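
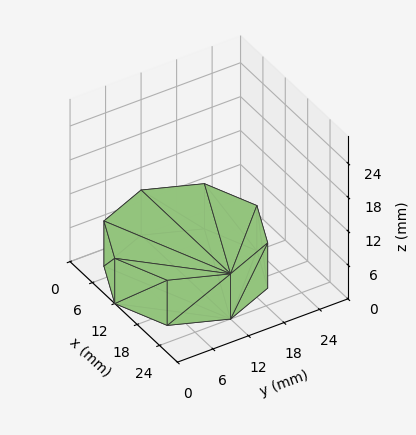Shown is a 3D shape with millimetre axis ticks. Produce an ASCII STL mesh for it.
Reading the render: the shape is a regular 8-sided prism (a cylinder approximated with 8 flat sides), circumscribed radius ≈ 12 mm, height ≈ 8 mm (dimensions read to the nearest mm from the axis ticks). For the STL, each face is triangulated and given an outward normal.

solid part
  facet normal 0.0000 0.0000 -1.0000
    outer loop
      vertex 12.000 24.000 0.000
      vertex 20.485 20.485 0.000
      vertex 24.000 12.000 0.000
    endloop
  endfacet
  facet normal 0.0000 0.0000 -1.0000
    outer loop
      vertex 3.515 20.485 0.000
      vertex 12.000 24.000 0.000
      vertex 24.000 12.000 0.000
    endloop
  endfacet
  facet normal 0.0000 0.0000 -1.0000
    outer loop
      vertex 0.000 12.000 0.000
      vertex 3.515 20.485 0.000
      vertex 24.000 12.000 0.000
    endloop
  endfacet
  facet normal 0.0000 0.0000 -1.0000
    outer loop
      vertex 3.515 3.515 0.000
      vertex 0.000 12.000 0.000
      vertex 24.000 12.000 0.000
    endloop
  endfacet
  facet normal 0.0000 0.0000 -1.0000
    outer loop
      vertex 12.000 0.000 0.000
      vertex 3.515 3.515 0.000
      vertex 24.000 12.000 0.000
    endloop
  endfacet
  facet normal 0.0000 0.0000 -1.0000
    outer loop
      vertex 20.485 3.515 0.000
      vertex 12.000 0.000 0.000
      vertex 24.000 12.000 0.000
    endloop
  endfacet
  facet normal 0.0000 0.0000 1.0000
    outer loop
      vertex 24.000 12.000 8.000
      vertex 20.485 20.485 8.000
      vertex 12.000 24.000 8.000
    endloop
  endfacet
  facet normal 0.0000 0.0000 1.0000
    outer loop
      vertex 24.000 12.000 8.000
      vertex 12.000 24.000 8.000
      vertex 3.515 20.485 8.000
    endloop
  endfacet
  facet normal 0.0000 0.0000 1.0000
    outer loop
      vertex 24.000 12.000 8.000
      vertex 3.515 20.485 8.000
      vertex 0.000 12.000 8.000
    endloop
  endfacet
  facet normal 0.0000 0.0000 1.0000
    outer loop
      vertex 24.000 12.000 8.000
      vertex 0.000 12.000 8.000
      vertex 3.515 3.515 8.000
    endloop
  endfacet
  facet normal 0.0000 0.0000 1.0000
    outer loop
      vertex 24.000 12.000 8.000
      vertex 3.515 3.515 8.000
      vertex 12.000 0.000 8.000
    endloop
  endfacet
  facet normal 0.0000 0.0000 1.0000
    outer loop
      vertex 24.000 12.000 8.000
      vertex 12.000 0.000 8.000
      vertex 20.485 3.515 8.000
    endloop
  endfacet
  facet normal 0.9239 0.3827 0.0000
    outer loop
      vertex 24.000 12.000 0.000
      vertex 20.485 20.485 0.000
      vertex 20.485 20.485 8.000
    endloop
  endfacet
  facet normal 0.9239 0.3827 0.0000
    outer loop
      vertex 24.000 12.000 0.000
      vertex 20.485 20.485 8.000
      vertex 24.000 12.000 8.000
    endloop
  endfacet
  facet normal 0.3827 0.9239 0.0000
    outer loop
      vertex 20.485 20.485 0.000
      vertex 12.000 24.000 0.000
      vertex 12.000 24.000 8.000
    endloop
  endfacet
  facet normal 0.3827 0.9239 0.0000
    outer loop
      vertex 20.485 20.485 0.000
      vertex 12.000 24.000 8.000
      vertex 20.485 20.485 8.000
    endloop
  endfacet
  facet normal -0.3827 0.9239 0.0000
    outer loop
      vertex 12.000 24.000 0.000
      vertex 3.515 20.485 0.000
      vertex 3.515 20.485 8.000
    endloop
  endfacet
  facet normal -0.3827 0.9239 0.0000
    outer loop
      vertex 12.000 24.000 0.000
      vertex 3.515 20.485 8.000
      vertex 12.000 24.000 8.000
    endloop
  endfacet
  facet normal -0.9239 0.3827 0.0000
    outer loop
      vertex 3.515 20.485 0.000
      vertex 0.000 12.000 0.000
      vertex 0.000 12.000 8.000
    endloop
  endfacet
  facet normal -0.9239 0.3827 0.0000
    outer loop
      vertex 3.515 20.485 0.000
      vertex 0.000 12.000 8.000
      vertex 3.515 20.485 8.000
    endloop
  endfacet
  facet normal -0.9239 -0.3827 0.0000
    outer loop
      vertex 0.000 12.000 0.000
      vertex 3.515 3.515 0.000
      vertex 3.515 3.515 8.000
    endloop
  endfacet
  facet normal -0.9239 -0.3827 0.0000
    outer loop
      vertex 0.000 12.000 0.000
      vertex 3.515 3.515 8.000
      vertex 0.000 12.000 8.000
    endloop
  endfacet
  facet normal -0.3827 -0.9239 0.0000
    outer loop
      vertex 3.515 3.515 0.000
      vertex 12.000 0.000 0.000
      vertex 12.000 0.000 8.000
    endloop
  endfacet
  facet normal -0.3827 -0.9239 0.0000
    outer loop
      vertex 3.515 3.515 0.000
      vertex 12.000 0.000 8.000
      vertex 3.515 3.515 8.000
    endloop
  endfacet
  facet normal 0.3827 -0.9239 0.0000
    outer loop
      vertex 12.000 0.000 0.000
      vertex 20.485 3.515 0.000
      vertex 20.485 3.515 8.000
    endloop
  endfacet
  facet normal 0.3827 -0.9239 0.0000
    outer loop
      vertex 12.000 0.000 0.000
      vertex 20.485 3.515 8.000
      vertex 12.000 0.000 8.000
    endloop
  endfacet
  facet normal 0.9239 -0.3827 0.0000
    outer loop
      vertex 20.485 3.515 0.000
      vertex 24.000 12.000 0.000
      vertex 24.000 12.000 8.000
    endloop
  endfacet
  facet normal 0.9239 -0.3827 0.0000
    outer loop
      vertex 20.485 3.515 0.000
      vertex 24.000 12.000 8.000
      vertex 20.485 3.515 8.000
    endloop
  endfacet
endsolid part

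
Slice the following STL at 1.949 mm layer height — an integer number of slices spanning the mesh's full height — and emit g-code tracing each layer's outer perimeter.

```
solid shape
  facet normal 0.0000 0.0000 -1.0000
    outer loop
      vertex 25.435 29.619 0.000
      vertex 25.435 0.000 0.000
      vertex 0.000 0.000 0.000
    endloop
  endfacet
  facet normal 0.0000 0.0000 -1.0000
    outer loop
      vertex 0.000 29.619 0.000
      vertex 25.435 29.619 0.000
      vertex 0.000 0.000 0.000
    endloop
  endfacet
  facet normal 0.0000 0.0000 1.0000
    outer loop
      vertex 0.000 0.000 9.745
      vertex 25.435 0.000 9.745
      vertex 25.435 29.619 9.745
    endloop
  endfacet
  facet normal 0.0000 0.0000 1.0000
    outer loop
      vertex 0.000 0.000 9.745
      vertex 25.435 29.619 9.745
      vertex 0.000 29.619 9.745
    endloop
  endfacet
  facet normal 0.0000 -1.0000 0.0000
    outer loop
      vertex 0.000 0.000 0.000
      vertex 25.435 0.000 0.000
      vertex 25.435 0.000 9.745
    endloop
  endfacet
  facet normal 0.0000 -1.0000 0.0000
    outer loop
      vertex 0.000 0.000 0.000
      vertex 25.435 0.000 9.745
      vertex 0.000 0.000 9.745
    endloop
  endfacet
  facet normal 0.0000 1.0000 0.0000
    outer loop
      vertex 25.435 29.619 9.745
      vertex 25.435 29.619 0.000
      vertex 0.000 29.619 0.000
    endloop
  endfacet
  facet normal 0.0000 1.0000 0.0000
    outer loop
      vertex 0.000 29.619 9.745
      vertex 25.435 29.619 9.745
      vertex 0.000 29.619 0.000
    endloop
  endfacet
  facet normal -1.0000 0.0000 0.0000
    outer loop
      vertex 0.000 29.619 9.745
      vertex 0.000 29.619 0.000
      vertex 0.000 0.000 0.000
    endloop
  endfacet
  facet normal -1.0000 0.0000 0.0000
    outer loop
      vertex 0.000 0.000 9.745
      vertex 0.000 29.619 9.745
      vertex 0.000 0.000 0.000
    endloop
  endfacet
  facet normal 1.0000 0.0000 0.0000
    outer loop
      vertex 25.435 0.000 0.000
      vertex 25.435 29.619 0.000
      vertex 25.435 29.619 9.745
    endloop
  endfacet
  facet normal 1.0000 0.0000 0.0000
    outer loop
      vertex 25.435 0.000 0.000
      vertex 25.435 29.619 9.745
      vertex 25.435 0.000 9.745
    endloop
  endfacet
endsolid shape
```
; perimeter-only toolpath
G21 ; units = mm
G90 ; absolute positioning
G28 ; home
; layer 1
G0 Z1.949
G0 X0.000 Y0.000
G1 X25.435 Y0.000
G1 X25.435 Y29.619
G1 X0.000 Y29.619
G1 X0.000 Y0.000
; layer 2
G0 Z3.898
G0 X0.000 Y0.000
G1 X25.435 Y0.000
G1 X25.435 Y29.619
G1 X0.000 Y29.619
G1 X0.000 Y0.000
; layer 3
G0 Z5.847
G0 X0.000 Y0.000
G1 X25.435 Y0.000
G1 X25.435 Y29.619
G1 X0.000 Y29.619
G1 X0.000 Y0.000
; layer 4
G0 Z7.796
G0 X0.000 Y0.000
G1 X25.435 Y0.000
G1 X25.435 Y29.619
G1 X0.000 Y29.619
G1 X0.000 Y0.000
; layer 5
G0 Z9.745
G0 X0.000 Y0.000
G1 X25.435 Y0.000
G1 X25.435 Y29.619
G1 X0.000 Y29.619
G1 X0.000 Y0.000
M2 ; end

The solid is a rectangular box, roughly 25.4 × 29.6 mm footprint and 9.74 mm tall. Slicing at Δz = 1.949 mm — 5 equal slices spanning the solid's height, so layer i sits at z = i·h/5 — gives 5 non-empty perimeters. Each is a 4-segment closed polygon; G0 lifts to the layer z and rapids to the start vertex, then G1 traces the edges.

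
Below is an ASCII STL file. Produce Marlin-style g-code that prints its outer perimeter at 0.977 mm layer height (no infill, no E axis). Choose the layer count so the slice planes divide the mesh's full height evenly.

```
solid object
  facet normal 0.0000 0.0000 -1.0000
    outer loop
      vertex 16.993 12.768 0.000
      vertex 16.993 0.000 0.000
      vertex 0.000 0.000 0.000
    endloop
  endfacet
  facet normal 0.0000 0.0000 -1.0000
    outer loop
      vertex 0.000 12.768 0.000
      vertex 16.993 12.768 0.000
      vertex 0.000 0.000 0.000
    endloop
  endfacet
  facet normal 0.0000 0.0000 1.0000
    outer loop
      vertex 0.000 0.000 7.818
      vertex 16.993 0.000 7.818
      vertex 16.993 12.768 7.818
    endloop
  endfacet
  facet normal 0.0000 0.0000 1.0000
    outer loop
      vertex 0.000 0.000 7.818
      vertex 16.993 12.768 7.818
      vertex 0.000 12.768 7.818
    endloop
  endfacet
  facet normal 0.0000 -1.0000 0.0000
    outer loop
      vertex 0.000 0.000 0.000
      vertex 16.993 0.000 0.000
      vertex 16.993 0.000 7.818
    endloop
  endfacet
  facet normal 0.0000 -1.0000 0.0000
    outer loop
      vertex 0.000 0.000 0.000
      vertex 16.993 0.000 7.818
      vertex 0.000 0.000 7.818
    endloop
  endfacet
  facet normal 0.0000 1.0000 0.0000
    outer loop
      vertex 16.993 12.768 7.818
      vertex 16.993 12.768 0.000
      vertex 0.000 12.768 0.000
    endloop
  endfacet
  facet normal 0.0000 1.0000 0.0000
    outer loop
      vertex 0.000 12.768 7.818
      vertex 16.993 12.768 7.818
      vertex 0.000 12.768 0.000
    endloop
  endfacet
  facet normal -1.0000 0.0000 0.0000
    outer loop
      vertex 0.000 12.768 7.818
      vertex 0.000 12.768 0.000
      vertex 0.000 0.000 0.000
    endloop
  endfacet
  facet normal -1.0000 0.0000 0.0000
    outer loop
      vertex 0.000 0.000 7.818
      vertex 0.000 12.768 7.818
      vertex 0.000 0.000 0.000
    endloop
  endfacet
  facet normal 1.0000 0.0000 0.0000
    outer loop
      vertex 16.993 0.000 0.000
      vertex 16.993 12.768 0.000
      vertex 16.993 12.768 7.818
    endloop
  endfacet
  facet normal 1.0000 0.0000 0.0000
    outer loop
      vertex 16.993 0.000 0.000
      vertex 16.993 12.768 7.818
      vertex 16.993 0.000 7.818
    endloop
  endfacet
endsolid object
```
; perimeter-only toolpath
G21 ; units = mm
G90 ; absolute positioning
G28 ; home
; layer 1
G0 Z0.977
G0 X0.000 Y0.000
G1 X16.993 Y0.000
G1 X16.993 Y12.768
G1 X0.000 Y12.768
G1 X0.000 Y0.000
; layer 2
G0 Z1.954
G0 X0.000 Y0.000
G1 X16.993 Y0.000
G1 X16.993 Y12.768
G1 X0.000 Y12.768
G1 X0.000 Y0.000
; layer 3
G0 Z2.932
G0 X0.000 Y0.000
G1 X16.993 Y0.000
G1 X16.993 Y12.768
G1 X0.000 Y12.768
G1 X0.000 Y0.000
; layer 4
G0 Z3.909
G0 X0.000 Y0.000
G1 X16.993 Y0.000
G1 X16.993 Y12.768
G1 X0.000 Y12.768
G1 X0.000 Y0.000
; layer 5
G0 Z4.886
G0 X0.000 Y0.000
G1 X16.993 Y0.000
G1 X16.993 Y12.768
G1 X0.000 Y12.768
G1 X0.000 Y0.000
; layer 6
G0 Z5.864
G0 X0.000 Y0.000
G1 X16.993 Y0.000
G1 X16.993 Y12.768
G1 X0.000 Y12.768
G1 X0.000 Y0.000
; layer 7
G0 Z6.841
G0 X0.000 Y0.000
G1 X16.993 Y0.000
G1 X16.993 Y12.768
G1 X0.000 Y12.768
G1 X0.000 Y0.000
; layer 8
G0 Z7.818
G0 X0.000 Y0.000
G1 X16.993 Y0.000
G1 X16.993 Y12.768
G1 X0.000 Y12.768
G1 X0.000 Y0.000
M2 ; end

The solid is a rectangular box, roughly 17 × 12.8 mm footprint and 7.82 mm tall. Slicing at Δz = 0.977 mm — 8 equal slices spanning the solid's height, so layer i sits at z = i·h/8 — gives 8 non-empty perimeters. Each is a 4-segment closed polygon; G0 lifts to the layer z and rapids to the start vertex, then G1 traces the edges.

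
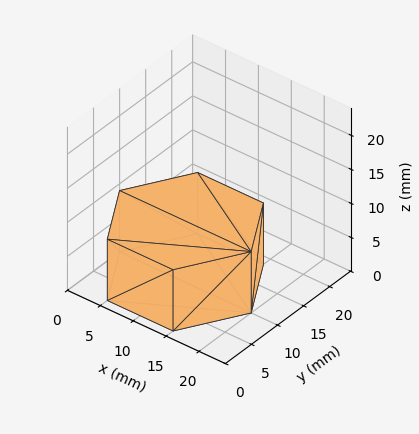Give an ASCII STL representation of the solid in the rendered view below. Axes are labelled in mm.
Reading the render: the shape is a regular 6-sided prism (a cylinder approximated with 6 flat sides), circumscribed radius ≈ 10 mm, height ≈ 9 mm (dimensions read to the nearest mm from the axis ticks). For the STL, each face is triangulated and given an outward normal.

solid part
  facet normal 0.0000 0.0000 -1.0000
    outer loop
      vertex 5.000 18.660 0.000
      vertex 15.000 18.660 0.000
      vertex 20.000 10.000 0.000
    endloop
  endfacet
  facet normal 0.0000 0.0000 -1.0000
    outer loop
      vertex 0.000 10.000 0.000
      vertex 5.000 18.660 0.000
      vertex 20.000 10.000 0.000
    endloop
  endfacet
  facet normal 0.0000 0.0000 -1.0000
    outer loop
      vertex 5.000 1.340 0.000
      vertex 0.000 10.000 0.000
      vertex 20.000 10.000 0.000
    endloop
  endfacet
  facet normal 0.0000 0.0000 -1.0000
    outer loop
      vertex 15.000 1.340 0.000
      vertex 5.000 1.340 0.000
      vertex 20.000 10.000 0.000
    endloop
  endfacet
  facet normal 0.0000 0.0000 1.0000
    outer loop
      vertex 20.000 10.000 9.000
      vertex 15.000 18.660 9.000
      vertex 5.000 18.660 9.000
    endloop
  endfacet
  facet normal 0.0000 0.0000 1.0000
    outer loop
      vertex 20.000 10.000 9.000
      vertex 5.000 18.660 9.000
      vertex 0.000 10.000 9.000
    endloop
  endfacet
  facet normal 0.0000 0.0000 1.0000
    outer loop
      vertex 20.000 10.000 9.000
      vertex 0.000 10.000 9.000
      vertex 5.000 1.340 9.000
    endloop
  endfacet
  facet normal 0.0000 0.0000 1.0000
    outer loop
      vertex 20.000 10.000 9.000
      vertex 5.000 1.340 9.000
      vertex 15.000 1.340 9.000
    endloop
  endfacet
  facet normal 0.8660 0.5000 0.0000
    outer loop
      vertex 20.000 10.000 0.000
      vertex 15.000 18.660 0.000
      vertex 15.000 18.660 9.000
    endloop
  endfacet
  facet normal 0.8660 0.5000 0.0000
    outer loop
      vertex 20.000 10.000 0.000
      vertex 15.000 18.660 9.000
      vertex 20.000 10.000 9.000
    endloop
  endfacet
  facet normal 0.0000 1.0000 0.0000
    outer loop
      vertex 15.000 18.660 0.000
      vertex 5.000 18.660 0.000
      vertex 5.000 18.660 9.000
    endloop
  endfacet
  facet normal 0.0000 1.0000 0.0000
    outer loop
      vertex 15.000 18.660 0.000
      vertex 5.000 18.660 9.000
      vertex 15.000 18.660 9.000
    endloop
  endfacet
  facet normal -0.8660 0.5000 0.0000
    outer loop
      vertex 5.000 18.660 0.000
      vertex 0.000 10.000 0.000
      vertex 0.000 10.000 9.000
    endloop
  endfacet
  facet normal -0.8660 0.5000 0.0000
    outer loop
      vertex 5.000 18.660 0.000
      vertex 0.000 10.000 9.000
      vertex 5.000 18.660 9.000
    endloop
  endfacet
  facet normal -0.8660 -0.5000 0.0000
    outer loop
      vertex 0.000 10.000 0.000
      vertex 5.000 1.340 0.000
      vertex 5.000 1.340 9.000
    endloop
  endfacet
  facet normal -0.8660 -0.5000 0.0000
    outer loop
      vertex 0.000 10.000 0.000
      vertex 5.000 1.340 9.000
      vertex 0.000 10.000 9.000
    endloop
  endfacet
  facet normal 0.0000 -1.0000 0.0000
    outer loop
      vertex 5.000 1.340 0.000
      vertex 15.000 1.340 0.000
      vertex 15.000 1.340 9.000
    endloop
  endfacet
  facet normal 0.0000 -1.0000 0.0000
    outer loop
      vertex 5.000 1.340 0.000
      vertex 15.000 1.340 9.000
      vertex 5.000 1.340 9.000
    endloop
  endfacet
  facet normal 0.8660 -0.5000 0.0000
    outer loop
      vertex 15.000 1.340 0.000
      vertex 20.000 10.000 0.000
      vertex 20.000 10.000 9.000
    endloop
  endfacet
  facet normal 0.8660 -0.5000 0.0000
    outer loop
      vertex 15.000 1.340 0.000
      vertex 20.000 10.000 9.000
      vertex 15.000 1.340 9.000
    endloop
  endfacet
endsolid part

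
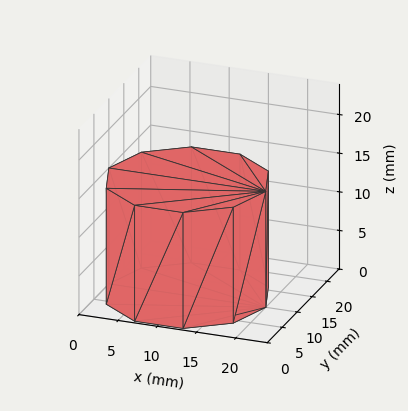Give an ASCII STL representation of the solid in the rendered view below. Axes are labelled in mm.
Reading the render: the shape is a regular 10-sided prism (a cylinder approximated with 10 flat sides), circumscribed radius ≈ 10 mm, height ≈ 15 mm (dimensions read to the nearest mm from the axis ticks). For the STL, each face is triangulated and given an outward normal.

solid part
  facet normal 0.0000 0.0000 -1.0000
    outer loop
      vertex 13.090 19.511 0.000
      vertex 18.090 15.878 0.000
      vertex 20.000 10.000 0.000
    endloop
  endfacet
  facet normal 0.0000 0.0000 -1.0000
    outer loop
      vertex 6.910 19.511 0.000
      vertex 13.090 19.511 0.000
      vertex 20.000 10.000 0.000
    endloop
  endfacet
  facet normal 0.0000 0.0000 -1.0000
    outer loop
      vertex 1.910 15.878 0.000
      vertex 6.910 19.511 0.000
      vertex 20.000 10.000 0.000
    endloop
  endfacet
  facet normal 0.0000 0.0000 -1.0000
    outer loop
      vertex 0.000 10.000 0.000
      vertex 1.910 15.878 0.000
      vertex 20.000 10.000 0.000
    endloop
  endfacet
  facet normal 0.0000 0.0000 -1.0000
    outer loop
      vertex 1.910 4.122 0.000
      vertex 0.000 10.000 0.000
      vertex 20.000 10.000 0.000
    endloop
  endfacet
  facet normal 0.0000 0.0000 -1.0000
    outer loop
      vertex 6.910 0.489 0.000
      vertex 1.910 4.122 0.000
      vertex 20.000 10.000 0.000
    endloop
  endfacet
  facet normal 0.0000 0.0000 -1.0000
    outer loop
      vertex 13.090 0.489 0.000
      vertex 6.910 0.489 0.000
      vertex 20.000 10.000 0.000
    endloop
  endfacet
  facet normal 0.0000 0.0000 -1.0000
    outer loop
      vertex 18.090 4.122 0.000
      vertex 13.090 0.489 0.000
      vertex 20.000 10.000 0.000
    endloop
  endfacet
  facet normal 0.0000 0.0000 1.0000
    outer loop
      vertex 20.000 10.000 15.000
      vertex 18.090 15.878 15.000
      vertex 13.090 19.511 15.000
    endloop
  endfacet
  facet normal 0.0000 0.0000 1.0000
    outer loop
      vertex 20.000 10.000 15.000
      vertex 13.090 19.511 15.000
      vertex 6.910 19.511 15.000
    endloop
  endfacet
  facet normal 0.0000 0.0000 1.0000
    outer loop
      vertex 20.000 10.000 15.000
      vertex 6.910 19.511 15.000
      vertex 1.910 15.878 15.000
    endloop
  endfacet
  facet normal 0.0000 0.0000 1.0000
    outer loop
      vertex 20.000 10.000 15.000
      vertex 1.910 15.878 15.000
      vertex 0.000 10.000 15.000
    endloop
  endfacet
  facet normal 0.0000 0.0000 1.0000
    outer loop
      vertex 20.000 10.000 15.000
      vertex 0.000 10.000 15.000
      vertex 1.910 4.122 15.000
    endloop
  endfacet
  facet normal 0.0000 0.0000 1.0000
    outer loop
      vertex 20.000 10.000 15.000
      vertex 1.910 4.122 15.000
      vertex 6.910 0.489 15.000
    endloop
  endfacet
  facet normal 0.0000 0.0000 1.0000
    outer loop
      vertex 20.000 10.000 15.000
      vertex 6.910 0.489 15.000
      vertex 13.090 0.489 15.000
    endloop
  endfacet
  facet normal 0.0000 0.0000 1.0000
    outer loop
      vertex 20.000 10.000 15.000
      vertex 13.090 0.489 15.000
      vertex 18.090 4.122 15.000
    endloop
  endfacet
  facet normal 0.9511 0.3090 0.0000
    outer loop
      vertex 20.000 10.000 0.000
      vertex 18.090 15.878 0.000
      vertex 18.090 15.878 15.000
    endloop
  endfacet
  facet normal 0.9511 0.3090 0.0000
    outer loop
      vertex 20.000 10.000 0.000
      vertex 18.090 15.878 15.000
      vertex 20.000 10.000 15.000
    endloop
  endfacet
  facet normal 0.5878 0.8090 0.0000
    outer loop
      vertex 18.090 15.878 0.000
      vertex 13.090 19.511 0.000
      vertex 13.090 19.511 15.000
    endloop
  endfacet
  facet normal 0.5878 0.8090 0.0000
    outer loop
      vertex 18.090 15.878 0.000
      vertex 13.090 19.511 15.000
      vertex 18.090 15.878 15.000
    endloop
  endfacet
  facet normal 0.0000 1.0000 0.0000
    outer loop
      vertex 13.090 19.511 0.000
      vertex 6.910 19.511 0.000
      vertex 6.910 19.511 15.000
    endloop
  endfacet
  facet normal 0.0000 1.0000 0.0000
    outer loop
      vertex 13.090 19.511 0.000
      vertex 6.910 19.511 15.000
      vertex 13.090 19.511 15.000
    endloop
  endfacet
  facet normal -0.5878 0.8090 0.0000
    outer loop
      vertex 6.910 19.511 0.000
      vertex 1.910 15.878 0.000
      vertex 1.910 15.878 15.000
    endloop
  endfacet
  facet normal -0.5878 0.8090 0.0000
    outer loop
      vertex 6.910 19.511 0.000
      vertex 1.910 15.878 15.000
      vertex 6.910 19.511 15.000
    endloop
  endfacet
  facet normal -0.9511 0.3090 0.0000
    outer loop
      vertex 1.910 15.878 0.000
      vertex 0.000 10.000 0.000
      vertex 0.000 10.000 15.000
    endloop
  endfacet
  facet normal -0.9511 0.3090 0.0000
    outer loop
      vertex 1.910 15.878 0.000
      vertex 0.000 10.000 15.000
      vertex 1.910 15.878 15.000
    endloop
  endfacet
  facet normal -0.9511 -0.3090 0.0000
    outer loop
      vertex 0.000 10.000 0.000
      vertex 1.910 4.122 0.000
      vertex 1.910 4.122 15.000
    endloop
  endfacet
  facet normal -0.9511 -0.3090 0.0000
    outer loop
      vertex 0.000 10.000 0.000
      vertex 1.910 4.122 15.000
      vertex 0.000 10.000 15.000
    endloop
  endfacet
  facet normal -0.5878 -0.8090 0.0000
    outer loop
      vertex 1.910 4.122 0.000
      vertex 6.910 0.489 0.000
      vertex 6.910 0.489 15.000
    endloop
  endfacet
  facet normal -0.5878 -0.8090 0.0000
    outer loop
      vertex 1.910 4.122 0.000
      vertex 6.910 0.489 15.000
      vertex 1.910 4.122 15.000
    endloop
  endfacet
  facet normal 0.0000 -1.0000 0.0000
    outer loop
      vertex 6.910 0.489 0.000
      vertex 13.090 0.489 0.000
      vertex 13.090 0.489 15.000
    endloop
  endfacet
  facet normal 0.0000 -1.0000 0.0000
    outer loop
      vertex 6.910 0.489 0.000
      vertex 13.090 0.489 15.000
      vertex 6.910 0.489 15.000
    endloop
  endfacet
  facet normal 0.5878 -0.8090 0.0000
    outer loop
      vertex 13.090 0.489 0.000
      vertex 18.090 4.122 0.000
      vertex 18.090 4.122 15.000
    endloop
  endfacet
  facet normal 0.5878 -0.8090 0.0000
    outer loop
      vertex 13.090 0.489 0.000
      vertex 18.090 4.122 15.000
      vertex 13.090 0.489 15.000
    endloop
  endfacet
  facet normal 0.9511 -0.3090 0.0000
    outer loop
      vertex 18.090 4.122 0.000
      vertex 20.000 10.000 0.000
      vertex 20.000 10.000 15.000
    endloop
  endfacet
  facet normal 0.9511 -0.3090 0.0000
    outer loop
      vertex 18.090 4.122 0.000
      vertex 20.000 10.000 15.000
      vertex 18.090 4.122 15.000
    endloop
  endfacet
endsolid part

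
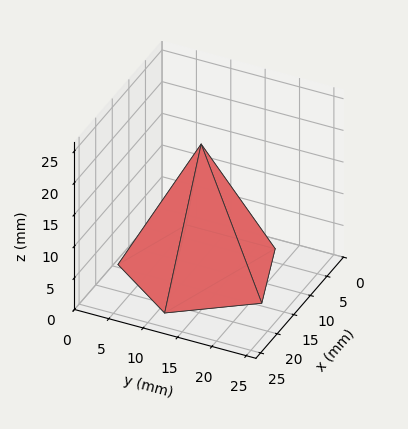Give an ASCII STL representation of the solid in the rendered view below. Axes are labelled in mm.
Reading the render: the shape is a regular 5-sided pyramid, base circumscribed radius ≈ 11 mm, apex at z ≈ 20 mm (dimensions read to the nearest mm from the axis ticks). For the STL, each face is triangulated and given an outward normal.

solid part
  facet normal 0.0000 0.0000 -1.0000
    outer loop
      vertex 2.10 17.47 0.00
      vertex 14.40 21.46 0.00
      vertex 22.00 11.00 0.00
    endloop
  endfacet
  facet normal 0.0000 0.0000 -1.0000
    outer loop
      vertex 2.10 4.53 0.00
      vertex 2.10 17.47 0.00
      vertex 22.00 11.00 0.00
    endloop
  endfacet
  facet normal 0.0000 0.0000 -1.0000
    outer loop
      vertex 14.40 0.54 0.00
      vertex 2.10 4.53 0.00
      vertex 22.00 11.00 0.00
    endloop
  endfacet
  facet normal 0.7391 0.5370 0.4065
    outer loop
      vertex 22.00 11.00 0.00
      vertex 14.40 21.46 0.00
      vertex 11.00 11.00 20.00
    endloop
  endfacet
  facet normal -0.2819 0.8690 0.4066
    outer loop
      vertex 14.40 21.46 0.00
      vertex 2.10 17.47 0.00
      vertex 11.00 11.00 20.00
    endloop
  endfacet
  facet normal -0.9136 0.0000 0.4066
    outer loop
      vertex 2.10 17.47 0.00
      vertex 2.10 4.53 0.00
      vertex 11.00 11.00 20.00
    endloop
  endfacet
  facet normal -0.2819 -0.8690 0.4066
    outer loop
      vertex 2.10 4.53 0.00
      vertex 14.40 0.54 0.00
      vertex 11.00 11.00 20.00
    endloop
  endfacet
  facet normal 0.7391 -0.5370 0.4065
    outer loop
      vertex 14.40 0.54 0.00
      vertex 22.00 11.00 0.00
      vertex 11.00 11.00 20.00
    endloop
  endfacet
endsolid part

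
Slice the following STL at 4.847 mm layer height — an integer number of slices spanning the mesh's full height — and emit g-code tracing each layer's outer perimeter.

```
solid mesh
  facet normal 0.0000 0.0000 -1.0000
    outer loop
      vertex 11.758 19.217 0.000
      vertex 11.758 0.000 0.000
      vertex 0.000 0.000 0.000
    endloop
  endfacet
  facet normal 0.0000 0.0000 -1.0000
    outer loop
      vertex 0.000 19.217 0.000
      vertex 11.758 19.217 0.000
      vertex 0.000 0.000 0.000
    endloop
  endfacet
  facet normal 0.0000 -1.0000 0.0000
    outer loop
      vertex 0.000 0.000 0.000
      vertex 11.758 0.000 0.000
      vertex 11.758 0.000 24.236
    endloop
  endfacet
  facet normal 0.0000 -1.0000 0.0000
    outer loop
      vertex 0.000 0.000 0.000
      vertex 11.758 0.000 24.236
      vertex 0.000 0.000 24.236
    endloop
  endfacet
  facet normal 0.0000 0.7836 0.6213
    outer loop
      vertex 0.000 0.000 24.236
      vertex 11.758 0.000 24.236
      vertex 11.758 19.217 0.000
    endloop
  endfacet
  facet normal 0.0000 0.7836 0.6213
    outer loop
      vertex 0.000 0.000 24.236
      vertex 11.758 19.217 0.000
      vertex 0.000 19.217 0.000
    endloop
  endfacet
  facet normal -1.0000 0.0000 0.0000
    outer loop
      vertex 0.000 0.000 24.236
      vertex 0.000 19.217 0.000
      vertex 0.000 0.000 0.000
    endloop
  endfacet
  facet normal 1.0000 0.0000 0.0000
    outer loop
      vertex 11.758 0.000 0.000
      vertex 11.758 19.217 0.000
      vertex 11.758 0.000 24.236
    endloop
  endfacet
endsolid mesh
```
; perimeter-only toolpath
G21 ; units = mm
G90 ; absolute positioning
G28 ; home
; layer 1
G0 Z4.847
G0 X0.000 Y0.000
G1 X11.758 Y0.000
G1 X11.758 Y15.374
G1 X0.000 Y15.374
G1 X0.000 Y0.000
; layer 2
G0 Z9.694
G0 X0.000 Y0.000
G1 X11.758 Y0.000
G1 X11.758 Y11.530
G1 X0.000 Y11.530
G1 X0.000 Y0.000
; layer 3
G0 Z14.542
G0 X0.000 Y0.000
G1 X11.758 Y0.000
G1 X11.758 Y7.687
G1 X0.000 Y7.687
G1 X0.000 Y0.000
; layer 4
G0 Z19.389
G0 X0.000 Y0.000
G1 X11.758 Y0.000
G1 X11.758 Y3.843
G1 X0.000 Y3.843
G1 X0.000 Y0.000
M2 ; end

The solid is a wedge (ramp): 11.8 × 19.2 mm base, rising to 24.2 mm along the y=0 edge and sloping linearly to z=0 at y=19.2. Slicing at Δz = 4.847 mm — 5 equal slices spanning the solid's height, so layer i sits at z = i·h/5 — gives 4 non-empty perimeters. Each is a 4-segment closed polygon; G0 lifts to the layer z and rapids to the start vertex, then G1 traces the edges. The cross-section shrinks linearly with z (the slice at the apex is degenerate and omitted).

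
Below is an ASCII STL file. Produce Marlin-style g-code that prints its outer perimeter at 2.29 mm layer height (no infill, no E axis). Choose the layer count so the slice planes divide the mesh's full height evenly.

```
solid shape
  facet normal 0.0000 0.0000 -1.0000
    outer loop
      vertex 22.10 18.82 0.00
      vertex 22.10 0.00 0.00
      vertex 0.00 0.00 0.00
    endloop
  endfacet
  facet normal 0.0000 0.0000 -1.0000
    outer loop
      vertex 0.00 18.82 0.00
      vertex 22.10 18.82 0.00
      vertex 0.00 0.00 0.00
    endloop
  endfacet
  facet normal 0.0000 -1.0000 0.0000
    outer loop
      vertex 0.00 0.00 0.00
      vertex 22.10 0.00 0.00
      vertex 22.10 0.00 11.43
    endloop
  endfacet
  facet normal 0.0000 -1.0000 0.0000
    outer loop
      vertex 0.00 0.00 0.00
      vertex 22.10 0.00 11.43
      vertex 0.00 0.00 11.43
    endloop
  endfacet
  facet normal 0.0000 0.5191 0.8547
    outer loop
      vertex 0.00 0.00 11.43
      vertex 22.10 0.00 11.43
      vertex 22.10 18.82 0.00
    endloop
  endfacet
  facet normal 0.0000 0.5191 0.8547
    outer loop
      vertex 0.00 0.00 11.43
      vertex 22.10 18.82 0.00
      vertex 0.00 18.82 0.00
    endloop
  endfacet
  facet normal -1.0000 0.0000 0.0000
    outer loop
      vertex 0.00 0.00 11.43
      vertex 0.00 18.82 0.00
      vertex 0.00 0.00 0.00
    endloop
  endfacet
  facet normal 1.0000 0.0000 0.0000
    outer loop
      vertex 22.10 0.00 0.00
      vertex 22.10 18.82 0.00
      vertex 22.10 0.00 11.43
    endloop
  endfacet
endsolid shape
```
; perimeter-only toolpath
G21 ; units = mm
G90 ; absolute positioning
G28 ; home
; layer 1
G0 Z2.29
G0 X0.00 Y0.00
G1 X22.10 Y0.00
G1 X22.10 Y15.06
G1 X0.00 Y15.06
G1 X0.00 Y0.00
; layer 2
G0 Z4.57
G0 X0.00 Y0.00
G1 X22.10 Y0.00
G1 X22.10 Y11.29
G1 X0.00 Y11.29
G1 X0.00 Y0.00
; layer 3
G0 Z6.86
G0 X0.00 Y0.00
G1 X22.10 Y0.00
G1 X22.10 Y7.53
G1 X0.00 Y7.53
G1 X0.00 Y0.00
; layer 4
G0 Z9.14
G0 X0.00 Y0.00
G1 X22.10 Y0.00
G1 X22.10 Y3.76
G1 X0.00 Y3.76
G1 X0.00 Y0.00
M2 ; end

The solid is a wedge (ramp): 22.1 × 18.8 mm base, rising to 11.4 mm along the y=0 edge and sloping linearly to z=0 at y=18.8. Slicing at Δz = 2.29 mm — 5 equal slices spanning the solid's height, so layer i sits at z = i·h/5 — gives 4 non-empty perimeters. Each is a 4-segment closed polygon; G0 lifts to the layer z and rapids to the start vertex, then G1 traces the edges. The cross-section shrinks linearly with z (the slice at the apex is degenerate and omitted).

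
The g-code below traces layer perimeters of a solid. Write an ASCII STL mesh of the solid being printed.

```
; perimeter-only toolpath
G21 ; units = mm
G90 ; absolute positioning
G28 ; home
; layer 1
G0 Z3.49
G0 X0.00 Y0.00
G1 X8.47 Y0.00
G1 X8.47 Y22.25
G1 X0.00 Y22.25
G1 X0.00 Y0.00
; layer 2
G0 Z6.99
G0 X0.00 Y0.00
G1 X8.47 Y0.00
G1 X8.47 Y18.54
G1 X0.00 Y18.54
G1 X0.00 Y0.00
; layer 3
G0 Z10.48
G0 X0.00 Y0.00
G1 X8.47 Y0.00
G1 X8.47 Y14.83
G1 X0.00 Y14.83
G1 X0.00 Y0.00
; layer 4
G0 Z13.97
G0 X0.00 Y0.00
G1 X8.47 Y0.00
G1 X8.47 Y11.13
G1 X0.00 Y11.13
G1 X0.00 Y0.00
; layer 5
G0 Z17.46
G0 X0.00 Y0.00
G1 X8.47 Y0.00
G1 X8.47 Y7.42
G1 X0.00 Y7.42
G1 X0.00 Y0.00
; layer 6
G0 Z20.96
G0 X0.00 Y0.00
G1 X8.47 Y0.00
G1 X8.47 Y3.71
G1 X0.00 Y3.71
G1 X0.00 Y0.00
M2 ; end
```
solid part
  facet normal 0.0000 0.0000 -1.0000
    outer loop
      vertex 8.47 25.96 0.00
      vertex 8.47 0.00 0.00
      vertex 0.00 0.00 0.00
    endloop
  endfacet
  facet normal 0.0000 0.0000 -1.0000
    outer loop
      vertex 0.00 25.96 0.00
      vertex 8.47 25.96 0.00
      vertex 0.00 0.00 0.00
    endloop
  endfacet
  facet normal 0.0000 -1.0000 0.0000
    outer loop
      vertex 0.00 0.00 0.00
      vertex 8.47 0.00 0.00
      vertex 8.47 0.00 24.45
    endloop
  endfacet
  facet normal 0.0000 -1.0000 0.0000
    outer loop
      vertex 0.00 0.00 0.00
      vertex 8.47 0.00 24.45
      vertex 0.00 0.00 24.45
    endloop
  endfacet
  facet normal 0.0000 0.6856 0.7280
    outer loop
      vertex 0.00 0.00 24.45
      vertex 8.47 0.00 24.45
      vertex 8.47 25.96 0.00
    endloop
  endfacet
  facet normal 0.0000 0.6856 0.7280
    outer loop
      vertex 0.00 0.00 24.45
      vertex 8.47 25.96 0.00
      vertex 0.00 25.96 0.00
    endloop
  endfacet
  facet normal -1.0000 0.0000 0.0000
    outer loop
      vertex 0.00 0.00 24.45
      vertex 0.00 25.96 0.00
      vertex 0.00 0.00 0.00
    endloop
  endfacet
  facet normal 1.0000 0.0000 0.0000
    outer loop
      vertex 8.47 0.00 0.00
      vertex 8.47 25.96 0.00
      vertex 8.47 0.00 24.45
    endloop
  endfacet
endsolid part

The G0 Z moves step by Δz≈3.49 mm. The G1 loops shrink linearly with z, so the solid tapers from its base footprint up to z≈24.4. Closing with a flat bottom cap and the tapered top and triangulating gives 8 facets — a wedge (ramp): 8.47 × 26 mm base, rising to 24.4 mm along the y=0 edge and sloping linearly to z=0 at y=26.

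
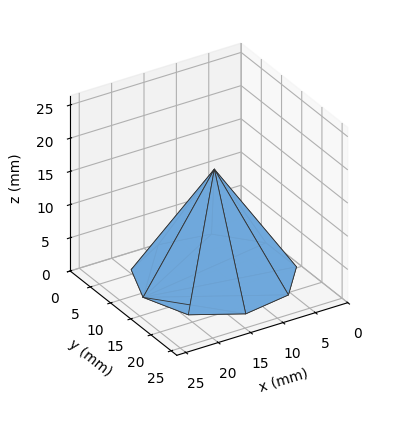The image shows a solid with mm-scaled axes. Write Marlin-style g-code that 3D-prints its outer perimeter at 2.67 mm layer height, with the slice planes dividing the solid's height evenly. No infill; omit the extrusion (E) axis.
Reading the render: the shape is a regular 9-sided pyramid, base circumscribed radius ≈ 11 mm, apex at z ≈ 16 mm (dimensions read to the nearest mm from the axis ticks). For the g-code, the solid's height is divided into equal slices at the stated Δz and each level perimeter traced with G1 moves after a G0 lift.

; perimeter-only toolpath
G21 ; units = mm
G90 ; absolute positioning
G28 ; home
; layer 1
G0 Z2.67
G0 X20.17 Y11.00
G1 X18.02 Y16.89
G1 X12.59 Y20.02
G1 X6.42 Y18.94
G1 X2.38 Y14.13
G1 X2.38 Y7.87
G1 X6.42 Y3.06
G1 X12.59 Y1.97
G1 X18.02 Y5.11
G1 X20.17 Y11.00
; layer 2
G0 Z5.33
G0 X18.33 Y11.00
G1 X16.62 Y15.71
G1 X12.27 Y18.22
G1 X7.33 Y17.35
G1 X4.11 Y13.51
G1 X4.11 Y8.49
G1 X7.33 Y4.65
G1 X12.27 Y3.78
G1 X16.62 Y6.29
G1 X18.33 Y11.00
; layer 3
G0 Z8.00
G0 X16.50 Y11.00
G1 X15.21 Y14.54
G1 X11.96 Y16.41
G1 X8.25 Y15.77
G1 X5.83 Y12.88
G1 X5.83 Y9.12
G1 X8.25 Y6.24
G1 X11.96 Y5.58
G1 X15.21 Y7.46
G1 X16.50 Y11.00
; layer 4
G0 Z10.67
G0 X14.67 Y11.00
G1 X13.81 Y13.36
G1 X11.64 Y14.61
G1 X9.17 Y14.18
G1 X7.55 Y12.25
G1 X7.55 Y9.75
G1 X9.17 Y7.82
G1 X11.64 Y7.39
G1 X13.81 Y8.64
G1 X14.67 Y11.00
; layer 5
G0 Z13.33
G0 X12.83 Y11.00
G1 X12.41 Y12.18
G1 X11.32 Y12.80
G1 X10.08 Y12.59
G1 X9.28 Y11.63
G1 X9.28 Y10.37
G1 X10.08 Y9.41
G1 X11.32 Y9.20
G1 X12.41 Y9.82
G1 X12.83 Y11.00
M2 ; end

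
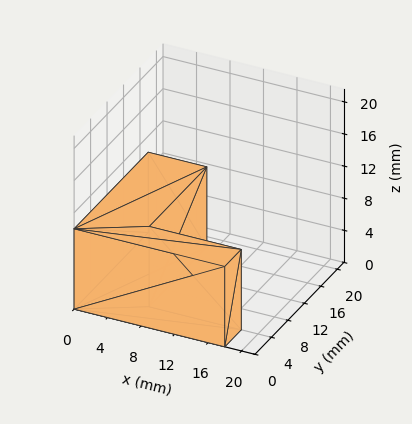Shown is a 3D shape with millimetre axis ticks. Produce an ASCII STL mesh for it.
Reading the render: the shape is an L-shaped prism: outer 18 × 18 mm, arm thicknesses ≈ 4 mm (horizontal) and 7 mm (vertical), extruded 10 mm in z (dimensions read to the nearest mm from the axis ticks). For the STL, each face is triangulated and given an outward normal.

solid part
  facet normal 0.0000 0.0000 -1.0000
    outer loop
      vertex 18.00 4.00 0.00
      vertex 18.00 0.00 0.00
      vertex 0.00 0.00 0.00
    endloop
  endfacet
  facet normal 0.0000 0.0000 -1.0000
    outer loop
      vertex 7.00 4.00 0.00
      vertex 18.00 4.00 0.00
      vertex 0.00 0.00 0.00
    endloop
  endfacet
  facet normal 0.0000 0.0000 -1.0000
    outer loop
      vertex 7.00 18.00 0.00
      vertex 7.00 4.00 0.00
      vertex 0.00 0.00 0.00
    endloop
  endfacet
  facet normal 0.0000 0.0000 -1.0000
    outer loop
      vertex 0.00 18.00 0.00
      vertex 7.00 18.00 0.00
      vertex 0.00 0.00 0.00
    endloop
  endfacet
  facet normal 0.0000 0.0000 1.0000
    outer loop
      vertex 0.00 0.00 10.00
      vertex 18.00 0.00 10.00
      vertex 18.00 4.00 10.00
    endloop
  endfacet
  facet normal 0.0000 0.0000 1.0000
    outer loop
      vertex 0.00 0.00 10.00
      vertex 18.00 4.00 10.00
      vertex 7.00 4.00 10.00
    endloop
  endfacet
  facet normal 0.0000 0.0000 1.0000
    outer loop
      vertex 0.00 0.00 10.00
      vertex 7.00 4.00 10.00
      vertex 7.00 18.00 10.00
    endloop
  endfacet
  facet normal 0.0000 0.0000 1.0000
    outer loop
      vertex 0.00 0.00 10.00
      vertex 7.00 18.00 10.00
      vertex 0.00 18.00 10.00
    endloop
  endfacet
  facet normal 0.0000 -1.0000 0.0000
    outer loop
      vertex 0.00 0.00 0.00
      vertex 18.00 0.00 0.00
      vertex 18.00 0.00 10.00
    endloop
  endfacet
  facet normal 0.0000 -1.0000 0.0000
    outer loop
      vertex 0.00 0.00 0.00
      vertex 18.00 0.00 10.00
      vertex 0.00 0.00 10.00
    endloop
  endfacet
  facet normal 1.0000 0.0000 0.0000
    outer loop
      vertex 18.00 0.00 0.00
      vertex 18.00 4.00 0.00
      vertex 18.00 4.00 10.00
    endloop
  endfacet
  facet normal 1.0000 0.0000 0.0000
    outer loop
      vertex 18.00 0.00 0.00
      vertex 18.00 4.00 10.00
      vertex 18.00 0.00 10.00
    endloop
  endfacet
  facet normal 0.0000 1.0000 0.0000
    outer loop
      vertex 18.00 4.00 0.00
      vertex 7.00 4.00 0.00
      vertex 7.00 4.00 10.00
    endloop
  endfacet
  facet normal 0.0000 1.0000 0.0000
    outer loop
      vertex 18.00 4.00 0.00
      vertex 7.00 4.00 10.00
      vertex 18.00 4.00 10.00
    endloop
  endfacet
  facet normal 1.0000 0.0000 0.0000
    outer loop
      vertex 7.00 4.00 0.00
      vertex 7.00 18.00 0.00
      vertex 7.00 18.00 10.00
    endloop
  endfacet
  facet normal 1.0000 0.0000 0.0000
    outer loop
      vertex 7.00 4.00 0.00
      vertex 7.00 18.00 10.00
      vertex 7.00 4.00 10.00
    endloop
  endfacet
  facet normal 0.0000 1.0000 0.0000
    outer loop
      vertex 7.00 18.00 0.00
      vertex 0.00 18.00 0.00
      vertex 0.00 18.00 10.00
    endloop
  endfacet
  facet normal 0.0000 1.0000 0.0000
    outer loop
      vertex 7.00 18.00 0.00
      vertex 0.00 18.00 10.00
      vertex 7.00 18.00 10.00
    endloop
  endfacet
  facet normal -1.0000 0.0000 0.0000
    outer loop
      vertex 0.00 18.00 0.00
      vertex 0.00 0.00 0.00
      vertex 0.00 0.00 10.00
    endloop
  endfacet
  facet normal -1.0000 0.0000 0.0000
    outer loop
      vertex 0.00 18.00 0.00
      vertex 0.00 0.00 10.00
      vertex 0.00 18.00 10.00
    endloop
  endfacet
endsolid part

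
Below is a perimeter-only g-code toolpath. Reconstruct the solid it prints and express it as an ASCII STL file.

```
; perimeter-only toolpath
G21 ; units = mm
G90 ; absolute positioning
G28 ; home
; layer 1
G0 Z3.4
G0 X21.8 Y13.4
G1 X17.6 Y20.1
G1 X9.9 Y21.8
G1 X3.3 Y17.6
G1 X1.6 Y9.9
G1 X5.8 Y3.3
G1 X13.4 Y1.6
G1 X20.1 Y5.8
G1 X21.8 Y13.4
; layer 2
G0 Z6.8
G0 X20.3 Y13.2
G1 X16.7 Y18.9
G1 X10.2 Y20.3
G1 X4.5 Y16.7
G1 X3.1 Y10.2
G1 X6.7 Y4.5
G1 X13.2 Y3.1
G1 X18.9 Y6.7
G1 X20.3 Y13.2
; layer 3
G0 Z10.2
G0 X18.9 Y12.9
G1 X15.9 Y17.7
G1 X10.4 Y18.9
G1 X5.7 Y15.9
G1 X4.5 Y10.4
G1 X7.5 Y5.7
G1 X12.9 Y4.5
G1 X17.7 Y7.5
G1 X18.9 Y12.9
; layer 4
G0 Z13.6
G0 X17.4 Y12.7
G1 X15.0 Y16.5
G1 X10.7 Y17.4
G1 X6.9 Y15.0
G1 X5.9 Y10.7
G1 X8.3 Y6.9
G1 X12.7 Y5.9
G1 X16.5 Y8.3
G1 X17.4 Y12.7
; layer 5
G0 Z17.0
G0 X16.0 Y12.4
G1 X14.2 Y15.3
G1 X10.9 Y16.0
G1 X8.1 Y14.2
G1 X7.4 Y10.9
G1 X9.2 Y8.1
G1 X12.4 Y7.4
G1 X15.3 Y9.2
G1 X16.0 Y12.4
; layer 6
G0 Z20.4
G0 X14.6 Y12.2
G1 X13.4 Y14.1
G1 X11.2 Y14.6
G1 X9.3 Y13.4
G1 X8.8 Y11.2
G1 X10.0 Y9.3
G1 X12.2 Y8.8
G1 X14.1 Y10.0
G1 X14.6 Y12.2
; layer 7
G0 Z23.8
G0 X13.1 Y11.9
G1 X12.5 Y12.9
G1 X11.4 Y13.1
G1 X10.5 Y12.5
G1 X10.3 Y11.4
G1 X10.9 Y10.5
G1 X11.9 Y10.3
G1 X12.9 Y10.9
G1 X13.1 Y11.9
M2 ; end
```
solid part
  facet normal 0.0000 0.0000 -1.0000
    outer loop
      vertex 9.7 23.2 0.0
      vertex 18.4 21.3 0.0
      vertex 23.2 13.7 0.0
    endloop
  endfacet
  facet normal 0.0000 0.0000 -1.0000
    outer loop
      vertex 2.1 18.4 0.0
      vertex 9.7 23.2 0.0
      vertex 23.2 13.7 0.0
    endloop
  endfacet
  facet normal 0.0000 0.0000 -1.0000
    outer loop
      vertex 0.2 9.7 0.0
      vertex 2.1 18.4 0.0
      vertex 23.2 13.7 0.0
    endloop
  endfacet
  facet normal 0.0000 0.0000 -1.0000
    outer loop
      vertex 5.0 2.1 0.0
      vertex 0.2 9.7 0.0
      vertex 23.2 13.7 0.0
    endloop
  endfacet
  facet normal 0.0000 0.0000 -1.0000
    outer loop
      vertex 13.7 0.2 0.0
      vertex 5.0 2.1 0.0
      vertex 23.2 13.7 0.0
    endloop
  endfacet
  facet normal 0.0000 0.0000 -1.0000
    outer loop
      vertex 21.3 5.0 0.0
      vertex 13.7 0.2 0.0
      vertex 23.2 13.7 0.0
    endloop
  endfacet
  facet normal 0.7859 0.4964 0.3688
    outer loop
      vertex 23.2 13.7 0.0
      vertex 18.4 21.3 0.0
      vertex 11.7 11.7 27.2
    endloop
  endfacet
  facet normal 0.1983 0.9079 0.3693
    outer loop
      vertex 18.4 21.3 0.0
      vertex 9.7 23.2 0.0
      vertex 11.7 11.7 27.2
    endloop
  endfacet
  facet normal -0.4964 0.7859 0.3688
    outer loop
      vertex 9.7 23.2 0.0
      vertex 2.1 18.4 0.0
      vertex 11.7 11.7 27.2
    endloop
  endfacet
  facet normal -0.9079 0.1983 0.3693
    outer loop
      vertex 2.1 18.4 0.0
      vertex 0.2 9.7 0.0
      vertex 11.7 11.7 27.2
    endloop
  endfacet
  facet normal -0.7859 -0.4964 0.3688
    outer loop
      vertex 0.2 9.7 0.0
      vertex 5.0 2.1 0.0
      vertex 11.7 11.7 27.2
    endloop
  endfacet
  facet normal -0.1983 -0.9079 0.3693
    outer loop
      vertex 5.0 2.1 0.0
      vertex 13.7 0.2 0.0
      vertex 11.7 11.7 27.2
    endloop
  endfacet
  facet normal 0.4964 -0.7859 0.3688
    outer loop
      vertex 13.7 0.2 0.0
      vertex 21.3 5.0 0.0
      vertex 11.7 11.7 27.2
    endloop
  endfacet
  facet normal 0.9079 -0.1983 0.3693
    outer loop
      vertex 21.3 5.0 0.0
      vertex 23.2 13.7 0.0
      vertex 11.7 11.7 27.2
    endloop
  endfacet
endsolid part

The G0 Z moves step by Δz≈3.4 mm. The G1 loops shrink linearly with z, so the solid tapers from its base footprint up to z≈27.2. Closing with a flat bottom cap and the tapered top and triangulating gives 14 facets — a regular 8-sided pyramid, base circumscribed radius ≈ 11.7 mm, apex at z ≈ 27.2 mm.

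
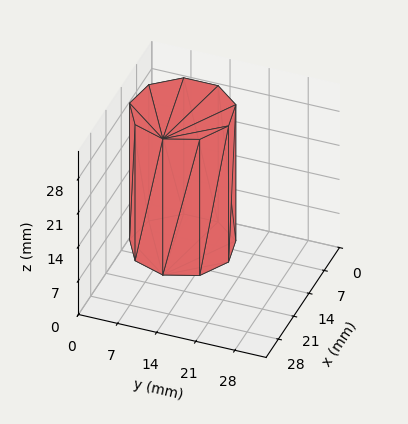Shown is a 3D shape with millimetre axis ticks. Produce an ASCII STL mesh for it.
Reading the render: the shape is a regular 9-sided prism (a cylinder approximated with 9 flat sides), circumscribed radius ≈ 9 mm, height ≈ 28 mm (dimensions read to the nearest mm from the axis ticks). For the STL, each face is triangulated and given an outward normal.

solid part
  facet normal 0.0000 0.0000 -1.0000
    outer loop
      vertex 10.563 17.863 0.000
      vertex 15.894 14.785 0.000
      vertex 18.000 9.000 0.000
    endloop
  endfacet
  facet normal 0.0000 0.0000 -1.0000
    outer loop
      vertex 4.500 16.794 0.000
      vertex 10.563 17.863 0.000
      vertex 18.000 9.000 0.000
    endloop
  endfacet
  facet normal 0.0000 0.0000 -1.0000
    outer loop
      vertex 0.543 12.078 0.000
      vertex 4.500 16.794 0.000
      vertex 18.000 9.000 0.000
    endloop
  endfacet
  facet normal 0.0000 0.0000 -1.0000
    outer loop
      vertex 0.543 5.922 0.000
      vertex 0.543 12.078 0.000
      vertex 18.000 9.000 0.000
    endloop
  endfacet
  facet normal 0.0000 0.0000 -1.0000
    outer loop
      vertex 4.500 1.206 0.000
      vertex 0.543 5.922 0.000
      vertex 18.000 9.000 0.000
    endloop
  endfacet
  facet normal 0.0000 0.0000 -1.0000
    outer loop
      vertex 10.563 0.137 0.000
      vertex 4.500 1.206 0.000
      vertex 18.000 9.000 0.000
    endloop
  endfacet
  facet normal 0.0000 0.0000 -1.0000
    outer loop
      vertex 15.894 3.215 0.000
      vertex 10.563 0.137 0.000
      vertex 18.000 9.000 0.000
    endloop
  endfacet
  facet normal 0.0000 0.0000 1.0000
    outer loop
      vertex 18.000 9.000 28.000
      vertex 15.894 14.785 28.000
      vertex 10.563 17.863 28.000
    endloop
  endfacet
  facet normal 0.0000 0.0000 1.0000
    outer loop
      vertex 18.000 9.000 28.000
      vertex 10.563 17.863 28.000
      vertex 4.500 16.794 28.000
    endloop
  endfacet
  facet normal 0.0000 0.0000 1.0000
    outer loop
      vertex 18.000 9.000 28.000
      vertex 4.500 16.794 28.000
      vertex 0.543 12.078 28.000
    endloop
  endfacet
  facet normal 0.0000 0.0000 1.0000
    outer loop
      vertex 18.000 9.000 28.000
      vertex 0.543 12.078 28.000
      vertex 0.543 5.922 28.000
    endloop
  endfacet
  facet normal 0.0000 0.0000 1.0000
    outer loop
      vertex 18.000 9.000 28.000
      vertex 0.543 5.922 28.000
      vertex 4.500 1.206 28.000
    endloop
  endfacet
  facet normal 0.0000 0.0000 1.0000
    outer loop
      vertex 18.000 9.000 28.000
      vertex 4.500 1.206 28.000
      vertex 10.563 0.137 28.000
    endloop
  endfacet
  facet normal 0.0000 0.0000 1.0000
    outer loop
      vertex 18.000 9.000 28.000
      vertex 10.563 0.137 28.000
      vertex 15.894 3.215 28.000
    endloop
  endfacet
  facet normal 0.9397 0.3421 0.0000
    outer loop
      vertex 18.000 9.000 0.000
      vertex 15.894 14.785 0.000
      vertex 15.894 14.785 28.000
    endloop
  endfacet
  facet normal 0.9397 0.3421 0.0000
    outer loop
      vertex 18.000 9.000 0.000
      vertex 15.894 14.785 28.000
      vertex 18.000 9.000 28.000
    endloop
  endfacet
  facet normal 0.5000 0.8660 0.0000
    outer loop
      vertex 15.894 14.785 0.000
      vertex 10.563 17.863 0.000
      vertex 10.563 17.863 28.000
    endloop
  endfacet
  facet normal 0.5000 0.8660 0.0000
    outer loop
      vertex 15.894 14.785 0.000
      vertex 10.563 17.863 28.000
      vertex 15.894 14.785 28.000
    endloop
  endfacet
  facet normal -0.1736 0.9848 0.0000
    outer loop
      vertex 10.563 17.863 0.000
      vertex 4.500 16.794 0.000
      vertex 4.500 16.794 28.000
    endloop
  endfacet
  facet normal -0.1736 0.9848 0.0000
    outer loop
      vertex 10.563 17.863 0.000
      vertex 4.500 16.794 28.000
      vertex 10.563 17.863 28.000
    endloop
  endfacet
  facet normal -0.7661 0.6428 0.0000
    outer loop
      vertex 4.500 16.794 0.000
      vertex 0.543 12.078 0.000
      vertex 0.543 12.078 28.000
    endloop
  endfacet
  facet normal -0.7661 0.6428 0.0000
    outer loop
      vertex 4.500 16.794 0.000
      vertex 0.543 12.078 28.000
      vertex 4.500 16.794 28.000
    endloop
  endfacet
  facet normal -1.0000 0.0000 0.0000
    outer loop
      vertex 0.543 12.078 0.000
      vertex 0.543 5.922 0.000
      vertex 0.543 5.922 28.000
    endloop
  endfacet
  facet normal -1.0000 0.0000 0.0000
    outer loop
      vertex 0.543 12.078 0.000
      vertex 0.543 5.922 28.000
      vertex 0.543 12.078 28.000
    endloop
  endfacet
  facet normal -0.7661 -0.6428 0.0000
    outer loop
      vertex 0.543 5.922 0.000
      vertex 4.500 1.206 0.000
      vertex 4.500 1.206 28.000
    endloop
  endfacet
  facet normal -0.7661 -0.6428 0.0000
    outer loop
      vertex 0.543 5.922 0.000
      vertex 4.500 1.206 28.000
      vertex 0.543 5.922 28.000
    endloop
  endfacet
  facet normal -0.1736 -0.9848 0.0000
    outer loop
      vertex 4.500 1.206 0.000
      vertex 10.563 0.137 0.000
      vertex 10.563 0.137 28.000
    endloop
  endfacet
  facet normal -0.1736 -0.9848 0.0000
    outer loop
      vertex 4.500 1.206 0.000
      vertex 10.563 0.137 28.000
      vertex 4.500 1.206 28.000
    endloop
  endfacet
  facet normal 0.5000 -0.8660 0.0000
    outer loop
      vertex 10.563 0.137 0.000
      vertex 15.894 3.215 0.000
      vertex 15.894 3.215 28.000
    endloop
  endfacet
  facet normal 0.5000 -0.8660 0.0000
    outer loop
      vertex 10.563 0.137 0.000
      vertex 15.894 3.215 28.000
      vertex 10.563 0.137 28.000
    endloop
  endfacet
  facet normal 0.9397 -0.3421 0.0000
    outer loop
      vertex 15.894 3.215 0.000
      vertex 18.000 9.000 0.000
      vertex 18.000 9.000 28.000
    endloop
  endfacet
  facet normal 0.9397 -0.3421 0.0000
    outer loop
      vertex 15.894 3.215 0.000
      vertex 18.000 9.000 28.000
      vertex 15.894 3.215 28.000
    endloop
  endfacet
endsolid part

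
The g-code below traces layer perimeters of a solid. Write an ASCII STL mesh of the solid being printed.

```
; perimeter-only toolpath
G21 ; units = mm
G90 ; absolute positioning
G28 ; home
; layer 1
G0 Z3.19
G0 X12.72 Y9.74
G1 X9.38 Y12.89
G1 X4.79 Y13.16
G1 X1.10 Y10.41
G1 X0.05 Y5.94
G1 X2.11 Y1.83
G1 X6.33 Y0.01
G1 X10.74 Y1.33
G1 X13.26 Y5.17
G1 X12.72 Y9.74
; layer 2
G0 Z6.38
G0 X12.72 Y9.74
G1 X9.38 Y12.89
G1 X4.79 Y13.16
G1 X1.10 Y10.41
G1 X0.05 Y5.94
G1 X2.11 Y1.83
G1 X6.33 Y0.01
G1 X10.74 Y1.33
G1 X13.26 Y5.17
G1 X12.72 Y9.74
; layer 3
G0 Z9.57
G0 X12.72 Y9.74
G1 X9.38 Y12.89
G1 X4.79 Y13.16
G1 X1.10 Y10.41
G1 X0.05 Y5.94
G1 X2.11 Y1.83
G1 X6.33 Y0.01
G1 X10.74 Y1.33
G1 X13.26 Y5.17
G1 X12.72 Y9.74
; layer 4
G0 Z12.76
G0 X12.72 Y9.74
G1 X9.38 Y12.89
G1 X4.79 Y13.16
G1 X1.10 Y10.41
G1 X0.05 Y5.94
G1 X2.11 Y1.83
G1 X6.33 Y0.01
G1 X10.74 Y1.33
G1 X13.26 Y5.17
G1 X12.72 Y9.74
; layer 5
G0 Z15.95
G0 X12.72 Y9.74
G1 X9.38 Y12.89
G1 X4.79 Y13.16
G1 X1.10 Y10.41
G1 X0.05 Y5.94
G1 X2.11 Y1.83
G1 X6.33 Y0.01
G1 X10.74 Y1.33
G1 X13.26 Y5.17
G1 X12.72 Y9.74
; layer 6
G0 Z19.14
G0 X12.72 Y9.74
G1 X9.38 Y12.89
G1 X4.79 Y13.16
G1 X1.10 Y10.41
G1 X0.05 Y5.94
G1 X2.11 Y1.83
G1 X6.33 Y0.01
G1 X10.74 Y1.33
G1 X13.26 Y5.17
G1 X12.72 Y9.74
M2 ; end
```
solid part
  facet normal 0.0000 0.0000 -1.0000
    outer loop
      vertex 4.79 13.16 0.00
      vertex 9.38 12.89 0.00
      vertex 12.72 9.74 0.00
    endloop
  endfacet
  facet normal 0.0000 0.0000 -1.0000
    outer loop
      vertex 1.10 10.41 0.00
      vertex 4.79 13.16 0.00
      vertex 12.72 9.74 0.00
    endloop
  endfacet
  facet normal 0.0000 0.0000 -1.0000
    outer loop
      vertex 0.05 5.94 0.00
      vertex 1.10 10.41 0.00
      vertex 12.72 9.74 0.00
    endloop
  endfacet
  facet normal 0.0000 0.0000 -1.0000
    outer loop
      vertex 2.11 1.83 0.00
      vertex 0.05 5.94 0.00
      vertex 12.72 9.74 0.00
    endloop
  endfacet
  facet normal 0.0000 0.0000 -1.0000
    outer loop
      vertex 6.33 0.01 0.00
      vertex 2.11 1.83 0.00
      vertex 12.72 9.74 0.00
    endloop
  endfacet
  facet normal 0.0000 0.0000 -1.0000
    outer loop
      vertex 10.74 1.33 0.00
      vertex 6.33 0.01 0.00
      vertex 12.72 9.74 0.00
    endloop
  endfacet
  facet normal 0.0000 0.0000 -1.0000
    outer loop
      vertex 13.26 5.17 0.00
      vertex 10.74 1.33 0.00
      vertex 12.72 9.74 0.00
    endloop
  endfacet
  facet normal 0.0000 0.0000 1.0000
    outer loop
      vertex 12.72 9.74 19.14
      vertex 9.38 12.89 19.14
      vertex 4.79 13.16 19.14
    endloop
  endfacet
  facet normal 0.0000 0.0000 1.0000
    outer loop
      vertex 12.72 9.74 19.14
      vertex 4.79 13.16 19.14
      vertex 1.10 10.41 19.14
    endloop
  endfacet
  facet normal 0.0000 0.0000 1.0000
    outer loop
      vertex 12.72 9.74 19.14
      vertex 1.10 10.41 19.14
      vertex 0.05 5.94 19.14
    endloop
  endfacet
  facet normal 0.0000 0.0000 1.0000
    outer loop
      vertex 12.72 9.74 19.14
      vertex 0.05 5.94 19.14
      vertex 2.11 1.83 19.14
    endloop
  endfacet
  facet normal 0.0000 0.0000 1.0000
    outer loop
      vertex 12.72 9.74 19.14
      vertex 2.11 1.83 19.14
      vertex 6.33 0.01 19.14
    endloop
  endfacet
  facet normal 0.0000 0.0000 1.0000
    outer loop
      vertex 12.72 9.74 19.14
      vertex 6.33 0.01 19.14
      vertex 10.74 1.33 19.14
    endloop
  endfacet
  facet normal 0.0000 0.0000 1.0000
    outer loop
      vertex 12.72 9.74 19.14
      vertex 10.74 1.33 19.14
      vertex 13.26 5.17 19.14
    endloop
  endfacet
  facet normal 0.6861 0.7275 0.0000
    outer loop
      vertex 12.72 9.74 0.00
      vertex 9.38 12.89 0.00
      vertex 9.38 12.89 19.14
    endloop
  endfacet
  facet normal 0.6861 0.7275 0.0000
    outer loop
      vertex 12.72 9.74 0.00
      vertex 9.38 12.89 19.14
      vertex 12.72 9.74 19.14
    endloop
  endfacet
  facet normal 0.0587 0.9983 0.0000
    outer loop
      vertex 9.38 12.89 0.00
      vertex 4.79 13.16 0.00
      vertex 4.79 13.16 19.14
    endloop
  endfacet
  facet normal 0.0587 0.9983 0.0000
    outer loop
      vertex 9.38 12.89 0.00
      vertex 4.79 13.16 19.14
      vertex 9.38 12.89 19.14
    endloop
  endfacet
  facet normal -0.5976 0.8018 0.0000
    outer loop
      vertex 4.79 13.16 0.00
      vertex 1.10 10.41 0.00
      vertex 1.10 10.41 19.14
    endloop
  endfacet
  facet normal -0.5976 0.8018 0.0000
    outer loop
      vertex 4.79 13.16 0.00
      vertex 1.10 10.41 19.14
      vertex 4.79 13.16 19.14
    endloop
  endfacet
  facet normal -0.9735 0.2287 0.0000
    outer loop
      vertex 1.10 10.41 0.00
      vertex 0.05 5.94 0.00
      vertex 0.05 5.94 19.14
    endloop
  endfacet
  facet normal -0.9735 0.2287 0.0000
    outer loop
      vertex 1.10 10.41 0.00
      vertex 0.05 5.94 19.14
      vertex 1.10 10.41 19.14
    endloop
  endfacet
  facet normal -0.8940 -0.4481 0.0000
    outer loop
      vertex 0.05 5.94 0.00
      vertex 2.11 1.83 0.00
      vertex 2.11 1.83 19.14
    endloop
  endfacet
  facet normal -0.8940 -0.4481 0.0000
    outer loop
      vertex 0.05 5.94 0.00
      vertex 2.11 1.83 19.14
      vertex 0.05 5.94 19.14
    endloop
  endfacet
  facet normal -0.3960 -0.9182 0.0000
    outer loop
      vertex 2.11 1.83 0.00
      vertex 6.33 0.01 0.00
      vertex 6.33 0.01 19.14
    endloop
  endfacet
  facet normal -0.3960 -0.9182 0.0000
    outer loop
      vertex 2.11 1.83 0.00
      vertex 6.33 0.01 19.14
      vertex 2.11 1.83 19.14
    endloop
  endfacet
  facet normal 0.2867 -0.9580 0.0000
    outer loop
      vertex 6.33 0.01 0.00
      vertex 10.74 1.33 0.00
      vertex 10.74 1.33 19.14
    endloop
  endfacet
  facet normal 0.2867 -0.9580 0.0000
    outer loop
      vertex 6.33 0.01 0.00
      vertex 10.74 1.33 19.14
      vertex 6.33 0.01 19.14
    endloop
  endfacet
  facet normal 0.8360 -0.5487 0.0000
    outer loop
      vertex 10.74 1.33 0.00
      vertex 13.26 5.17 0.00
      vertex 13.26 5.17 19.14
    endloop
  endfacet
  facet normal 0.8360 -0.5487 0.0000
    outer loop
      vertex 10.74 1.33 0.00
      vertex 13.26 5.17 19.14
      vertex 10.74 1.33 19.14
    endloop
  endfacet
  facet normal 0.9931 0.1173 0.0000
    outer loop
      vertex 13.26 5.17 0.00
      vertex 12.72 9.74 0.00
      vertex 12.72 9.74 19.14
    endloop
  endfacet
  facet normal 0.9931 0.1173 0.0000
    outer loop
      vertex 13.26 5.17 0.00
      vertex 12.72 9.74 19.14
      vertex 13.26 5.17 19.14
    endloop
  endfacet
endsolid part

The G0 Z moves step by Δz≈3.19 mm. Every layer's G1 loop is the same polygon, so the solid is a straight extrusion of it from z=0 to z≈19.1. Closing with flat bottom and top caps and triangulating gives 32 facets — a regular 9-sided prism (a cylinder approximated with 9 flat sides), circumscribed radius ≈ 6.72 mm, height ≈ 19.1 mm.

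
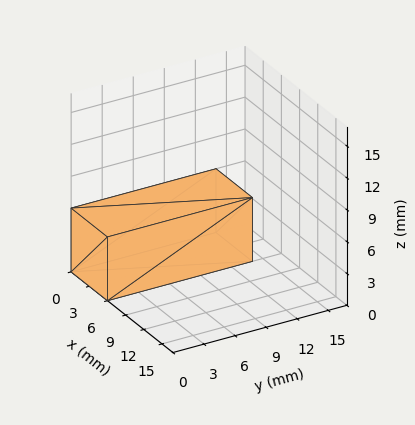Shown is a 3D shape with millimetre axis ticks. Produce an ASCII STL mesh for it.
Reading the render: the shape is a rectangular box, roughly 6 × 14 mm footprint and 6 mm tall (dimensions read to the nearest mm from the axis ticks). For the STL, each face is triangulated and given an outward normal.

solid part
  facet normal 0.0000 0.0000 -1.0000
    outer loop
      vertex 6.0 14.0 0.0
      vertex 6.0 0.0 0.0
      vertex 0.0 0.0 0.0
    endloop
  endfacet
  facet normal 0.0000 0.0000 -1.0000
    outer loop
      vertex 0.0 14.0 0.0
      vertex 6.0 14.0 0.0
      vertex 0.0 0.0 0.0
    endloop
  endfacet
  facet normal 0.0000 0.0000 1.0000
    outer loop
      vertex 0.0 0.0 6.0
      vertex 6.0 0.0 6.0
      vertex 6.0 14.0 6.0
    endloop
  endfacet
  facet normal 0.0000 0.0000 1.0000
    outer loop
      vertex 0.0 0.0 6.0
      vertex 6.0 14.0 6.0
      vertex 0.0 14.0 6.0
    endloop
  endfacet
  facet normal 0.0000 -1.0000 0.0000
    outer loop
      vertex 0.0 0.0 0.0
      vertex 6.0 0.0 0.0
      vertex 6.0 0.0 6.0
    endloop
  endfacet
  facet normal 0.0000 -1.0000 0.0000
    outer loop
      vertex 0.0 0.0 0.0
      vertex 6.0 0.0 6.0
      vertex 0.0 0.0 6.0
    endloop
  endfacet
  facet normal 0.0000 1.0000 0.0000
    outer loop
      vertex 6.0 14.0 6.0
      vertex 6.0 14.0 0.0
      vertex 0.0 14.0 0.0
    endloop
  endfacet
  facet normal 0.0000 1.0000 0.0000
    outer loop
      vertex 0.0 14.0 6.0
      vertex 6.0 14.0 6.0
      vertex 0.0 14.0 0.0
    endloop
  endfacet
  facet normal -1.0000 0.0000 0.0000
    outer loop
      vertex 0.0 14.0 6.0
      vertex 0.0 14.0 0.0
      vertex 0.0 0.0 0.0
    endloop
  endfacet
  facet normal -1.0000 0.0000 0.0000
    outer loop
      vertex 0.0 0.0 6.0
      vertex 0.0 14.0 6.0
      vertex 0.0 0.0 0.0
    endloop
  endfacet
  facet normal 1.0000 0.0000 0.0000
    outer loop
      vertex 6.0 0.0 0.0
      vertex 6.0 14.0 0.0
      vertex 6.0 14.0 6.0
    endloop
  endfacet
  facet normal 1.0000 0.0000 0.0000
    outer loop
      vertex 6.0 0.0 0.0
      vertex 6.0 14.0 6.0
      vertex 6.0 0.0 6.0
    endloop
  endfacet
endsolid part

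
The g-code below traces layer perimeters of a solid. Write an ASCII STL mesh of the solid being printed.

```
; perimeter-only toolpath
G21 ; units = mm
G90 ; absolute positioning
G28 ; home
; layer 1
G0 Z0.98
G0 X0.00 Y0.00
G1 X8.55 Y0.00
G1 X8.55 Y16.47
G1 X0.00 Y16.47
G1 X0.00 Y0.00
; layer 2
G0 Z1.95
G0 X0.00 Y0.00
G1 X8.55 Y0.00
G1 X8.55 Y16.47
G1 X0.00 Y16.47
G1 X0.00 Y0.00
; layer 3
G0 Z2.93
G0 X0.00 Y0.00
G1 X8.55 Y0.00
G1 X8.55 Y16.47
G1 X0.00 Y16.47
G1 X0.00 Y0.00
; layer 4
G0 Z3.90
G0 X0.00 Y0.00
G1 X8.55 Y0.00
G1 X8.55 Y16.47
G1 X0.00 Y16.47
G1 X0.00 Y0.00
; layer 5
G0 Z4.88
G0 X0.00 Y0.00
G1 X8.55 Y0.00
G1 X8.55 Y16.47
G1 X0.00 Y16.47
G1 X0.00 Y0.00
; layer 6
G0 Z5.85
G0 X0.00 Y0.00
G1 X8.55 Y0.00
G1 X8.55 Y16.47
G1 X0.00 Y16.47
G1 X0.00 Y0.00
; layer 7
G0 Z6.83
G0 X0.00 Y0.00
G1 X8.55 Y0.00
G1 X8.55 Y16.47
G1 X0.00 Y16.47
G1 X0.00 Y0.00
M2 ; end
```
solid part
  facet normal 0.0000 0.0000 -1.0000
    outer loop
      vertex 8.55 16.47 0.00
      vertex 8.55 0.00 0.00
      vertex 0.00 0.00 0.00
    endloop
  endfacet
  facet normal 0.0000 0.0000 -1.0000
    outer loop
      vertex 0.00 16.47 0.00
      vertex 8.55 16.47 0.00
      vertex 0.00 0.00 0.00
    endloop
  endfacet
  facet normal 0.0000 0.0000 1.0000
    outer loop
      vertex 0.00 0.00 6.83
      vertex 8.55 0.00 6.83
      vertex 8.55 16.47 6.83
    endloop
  endfacet
  facet normal 0.0000 0.0000 1.0000
    outer loop
      vertex 0.00 0.00 6.83
      vertex 8.55 16.47 6.83
      vertex 0.00 16.47 6.83
    endloop
  endfacet
  facet normal 0.0000 -1.0000 0.0000
    outer loop
      vertex 0.00 0.00 0.00
      vertex 8.55 0.00 0.00
      vertex 8.55 0.00 6.83
    endloop
  endfacet
  facet normal 0.0000 -1.0000 0.0000
    outer loop
      vertex 0.00 0.00 0.00
      vertex 8.55 0.00 6.83
      vertex 0.00 0.00 6.83
    endloop
  endfacet
  facet normal 0.0000 1.0000 0.0000
    outer loop
      vertex 8.55 16.47 6.83
      vertex 8.55 16.47 0.00
      vertex 0.00 16.47 0.00
    endloop
  endfacet
  facet normal 0.0000 1.0000 0.0000
    outer loop
      vertex 0.00 16.47 6.83
      vertex 8.55 16.47 6.83
      vertex 0.00 16.47 0.00
    endloop
  endfacet
  facet normal -1.0000 0.0000 0.0000
    outer loop
      vertex 0.00 16.47 6.83
      vertex 0.00 16.47 0.00
      vertex 0.00 0.00 0.00
    endloop
  endfacet
  facet normal -1.0000 0.0000 0.0000
    outer loop
      vertex 0.00 0.00 6.83
      vertex 0.00 16.47 6.83
      vertex 0.00 0.00 0.00
    endloop
  endfacet
  facet normal 1.0000 0.0000 0.0000
    outer loop
      vertex 8.55 0.00 0.00
      vertex 8.55 16.47 0.00
      vertex 8.55 16.47 6.83
    endloop
  endfacet
  facet normal 1.0000 0.0000 0.0000
    outer loop
      vertex 8.55 0.00 0.00
      vertex 8.55 16.47 6.83
      vertex 8.55 0.00 6.83
    endloop
  endfacet
endsolid part

The G0 Z moves step by Δz≈0.98 mm. Every layer's G1 loop is the same polygon, so the solid is a straight extrusion of it from z=0 to z≈6.83. Closing with flat bottom and top caps and triangulating gives 12 facets — a rectangular box, roughly 8.55 × 16.5 mm footprint and 6.83 mm tall.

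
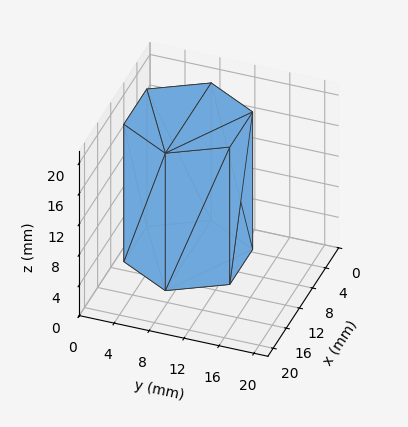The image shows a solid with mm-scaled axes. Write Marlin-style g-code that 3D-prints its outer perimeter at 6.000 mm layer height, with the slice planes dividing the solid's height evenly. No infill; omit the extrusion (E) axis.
Reading the render: the shape is a regular 6-sided prism (a cylinder approximated with 6 flat sides), circumscribed radius ≈ 7 mm, height ≈ 18 mm (dimensions read to the nearest mm from the axis ticks). For the g-code, the solid's height is divided into equal slices at the stated Δz and each level perimeter traced with G1 moves after a G0 lift.

; perimeter-only toolpath
G21 ; units = mm
G90 ; absolute positioning
G28 ; home
; layer 1
G0 Z6.000
G0 X14.000 Y7.000
G1 X10.500 Y13.062
G1 X3.500 Y13.062
G1 X0.000 Y7.000
G1 X3.500 Y0.938
G1 X10.500 Y0.938
G1 X14.000 Y7.000
; layer 2
G0 Z12.000
G0 X14.000 Y7.000
G1 X10.500 Y13.062
G1 X3.500 Y13.062
G1 X0.000 Y7.000
G1 X3.500 Y0.938
G1 X10.500 Y0.938
G1 X14.000 Y7.000
; layer 3
G0 Z18.000
G0 X14.000 Y7.000
G1 X10.500 Y13.062
G1 X3.500 Y13.062
G1 X0.000 Y7.000
G1 X3.500 Y0.938
G1 X10.500 Y0.938
G1 X14.000 Y7.000
M2 ; end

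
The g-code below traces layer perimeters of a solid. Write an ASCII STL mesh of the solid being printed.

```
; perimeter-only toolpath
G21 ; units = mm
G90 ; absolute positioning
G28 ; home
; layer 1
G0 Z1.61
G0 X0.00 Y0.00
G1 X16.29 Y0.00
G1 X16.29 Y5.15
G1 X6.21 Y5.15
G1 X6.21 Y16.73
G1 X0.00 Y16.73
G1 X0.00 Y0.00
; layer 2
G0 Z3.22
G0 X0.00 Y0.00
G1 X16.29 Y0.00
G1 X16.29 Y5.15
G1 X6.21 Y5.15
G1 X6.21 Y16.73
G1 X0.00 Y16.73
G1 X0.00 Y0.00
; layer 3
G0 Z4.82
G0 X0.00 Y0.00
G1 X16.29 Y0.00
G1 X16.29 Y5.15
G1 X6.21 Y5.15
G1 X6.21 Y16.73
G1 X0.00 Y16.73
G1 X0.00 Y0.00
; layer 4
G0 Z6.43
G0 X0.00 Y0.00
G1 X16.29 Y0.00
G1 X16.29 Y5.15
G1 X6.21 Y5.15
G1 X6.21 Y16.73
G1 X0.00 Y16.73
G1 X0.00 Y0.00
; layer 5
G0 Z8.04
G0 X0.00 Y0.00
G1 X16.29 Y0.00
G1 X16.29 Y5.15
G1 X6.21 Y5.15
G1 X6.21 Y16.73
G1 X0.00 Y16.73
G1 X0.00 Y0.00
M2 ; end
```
solid part
  facet normal 0.0000 0.0000 -1.0000
    outer loop
      vertex 16.29 5.15 0.00
      vertex 16.29 0.00 0.00
      vertex 0.00 0.00 0.00
    endloop
  endfacet
  facet normal 0.0000 0.0000 -1.0000
    outer loop
      vertex 6.21 5.15 0.00
      vertex 16.29 5.15 0.00
      vertex 0.00 0.00 0.00
    endloop
  endfacet
  facet normal 0.0000 0.0000 -1.0000
    outer loop
      vertex 6.21 16.73 0.00
      vertex 6.21 5.15 0.00
      vertex 0.00 0.00 0.00
    endloop
  endfacet
  facet normal 0.0000 0.0000 -1.0000
    outer loop
      vertex 0.00 16.73 0.00
      vertex 6.21 16.73 0.00
      vertex 0.00 0.00 0.00
    endloop
  endfacet
  facet normal 0.0000 0.0000 1.0000
    outer loop
      vertex 0.00 0.00 8.04
      vertex 16.29 0.00 8.04
      vertex 16.29 5.15 8.04
    endloop
  endfacet
  facet normal 0.0000 0.0000 1.0000
    outer loop
      vertex 0.00 0.00 8.04
      vertex 16.29 5.15 8.04
      vertex 6.21 5.15 8.04
    endloop
  endfacet
  facet normal 0.0000 0.0000 1.0000
    outer loop
      vertex 0.00 0.00 8.04
      vertex 6.21 5.15 8.04
      vertex 6.21 16.73 8.04
    endloop
  endfacet
  facet normal 0.0000 0.0000 1.0000
    outer loop
      vertex 0.00 0.00 8.04
      vertex 6.21 16.73 8.04
      vertex 0.00 16.73 8.04
    endloop
  endfacet
  facet normal 0.0000 -1.0000 0.0000
    outer loop
      vertex 0.00 0.00 0.00
      vertex 16.29 0.00 0.00
      vertex 16.29 0.00 8.04
    endloop
  endfacet
  facet normal 0.0000 -1.0000 0.0000
    outer loop
      vertex 0.00 0.00 0.00
      vertex 16.29 0.00 8.04
      vertex 0.00 0.00 8.04
    endloop
  endfacet
  facet normal 1.0000 0.0000 0.0000
    outer loop
      vertex 16.29 0.00 0.00
      vertex 16.29 5.15 0.00
      vertex 16.29 5.15 8.04
    endloop
  endfacet
  facet normal 1.0000 0.0000 0.0000
    outer loop
      vertex 16.29 0.00 0.00
      vertex 16.29 5.15 8.04
      vertex 16.29 0.00 8.04
    endloop
  endfacet
  facet normal 0.0000 1.0000 0.0000
    outer loop
      vertex 16.29 5.15 0.00
      vertex 6.21 5.15 0.00
      vertex 6.21 5.15 8.04
    endloop
  endfacet
  facet normal 0.0000 1.0000 0.0000
    outer loop
      vertex 16.29 5.15 0.00
      vertex 6.21 5.15 8.04
      vertex 16.29 5.15 8.04
    endloop
  endfacet
  facet normal 1.0000 0.0000 0.0000
    outer loop
      vertex 6.21 5.15 0.00
      vertex 6.21 16.73 0.00
      vertex 6.21 16.73 8.04
    endloop
  endfacet
  facet normal 1.0000 0.0000 0.0000
    outer loop
      vertex 6.21 5.15 0.00
      vertex 6.21 16.73 8.04
      vertex 6.21 5.15 8.04
    endloop
  endfacet
  facet normal 0.0000 1.0000 0.0000
    outer loop
      vertex 6.21 16.73 0.00
      vertex 0.00 16.73 0.00
      vertex 0.00 16.73 8.04
    endloop
  endfacet
  facet normal 0.0000 1.0000 0.0000
    outer loop
      vertex 6.21 16.73 0.00
      vertex 0.00 16.73 8.04
      vertex 6.21 16.73 8.04
    endloop
  endfacet
  facet normal -1.0000 0.0000 0.0000
    outer loop
      vertex 0.00 16.73 0.00
      vertex 0.00 0.00 0.00
      vertex 0.00 0.00 8.04
    endloop
  endfacet
  facet normal -1.0000 0.0000 0.0000
    outer loop
      vertex 0.00 16.73 0.00
      vertex 0.00 0.00 8.04
      vertex 0.00 16.73 8.04
    endloop
  endfacet
endsolid part

The G0 Z moves step by Δz≈1.61 mm. Every layer's G1 loop is the same polygon, so the solid is a straight extrusion of it from z=0 to z≈8.04. Closing with flat bottom and top caps and triangulating gives 20 facets — an L-shaped prism: outer 16.3 × 16.7 mm, arm thicknesses ≈ 5.15 mm (horizontal) and 6.21 mm (vertical), extruded 8.04 mm in z.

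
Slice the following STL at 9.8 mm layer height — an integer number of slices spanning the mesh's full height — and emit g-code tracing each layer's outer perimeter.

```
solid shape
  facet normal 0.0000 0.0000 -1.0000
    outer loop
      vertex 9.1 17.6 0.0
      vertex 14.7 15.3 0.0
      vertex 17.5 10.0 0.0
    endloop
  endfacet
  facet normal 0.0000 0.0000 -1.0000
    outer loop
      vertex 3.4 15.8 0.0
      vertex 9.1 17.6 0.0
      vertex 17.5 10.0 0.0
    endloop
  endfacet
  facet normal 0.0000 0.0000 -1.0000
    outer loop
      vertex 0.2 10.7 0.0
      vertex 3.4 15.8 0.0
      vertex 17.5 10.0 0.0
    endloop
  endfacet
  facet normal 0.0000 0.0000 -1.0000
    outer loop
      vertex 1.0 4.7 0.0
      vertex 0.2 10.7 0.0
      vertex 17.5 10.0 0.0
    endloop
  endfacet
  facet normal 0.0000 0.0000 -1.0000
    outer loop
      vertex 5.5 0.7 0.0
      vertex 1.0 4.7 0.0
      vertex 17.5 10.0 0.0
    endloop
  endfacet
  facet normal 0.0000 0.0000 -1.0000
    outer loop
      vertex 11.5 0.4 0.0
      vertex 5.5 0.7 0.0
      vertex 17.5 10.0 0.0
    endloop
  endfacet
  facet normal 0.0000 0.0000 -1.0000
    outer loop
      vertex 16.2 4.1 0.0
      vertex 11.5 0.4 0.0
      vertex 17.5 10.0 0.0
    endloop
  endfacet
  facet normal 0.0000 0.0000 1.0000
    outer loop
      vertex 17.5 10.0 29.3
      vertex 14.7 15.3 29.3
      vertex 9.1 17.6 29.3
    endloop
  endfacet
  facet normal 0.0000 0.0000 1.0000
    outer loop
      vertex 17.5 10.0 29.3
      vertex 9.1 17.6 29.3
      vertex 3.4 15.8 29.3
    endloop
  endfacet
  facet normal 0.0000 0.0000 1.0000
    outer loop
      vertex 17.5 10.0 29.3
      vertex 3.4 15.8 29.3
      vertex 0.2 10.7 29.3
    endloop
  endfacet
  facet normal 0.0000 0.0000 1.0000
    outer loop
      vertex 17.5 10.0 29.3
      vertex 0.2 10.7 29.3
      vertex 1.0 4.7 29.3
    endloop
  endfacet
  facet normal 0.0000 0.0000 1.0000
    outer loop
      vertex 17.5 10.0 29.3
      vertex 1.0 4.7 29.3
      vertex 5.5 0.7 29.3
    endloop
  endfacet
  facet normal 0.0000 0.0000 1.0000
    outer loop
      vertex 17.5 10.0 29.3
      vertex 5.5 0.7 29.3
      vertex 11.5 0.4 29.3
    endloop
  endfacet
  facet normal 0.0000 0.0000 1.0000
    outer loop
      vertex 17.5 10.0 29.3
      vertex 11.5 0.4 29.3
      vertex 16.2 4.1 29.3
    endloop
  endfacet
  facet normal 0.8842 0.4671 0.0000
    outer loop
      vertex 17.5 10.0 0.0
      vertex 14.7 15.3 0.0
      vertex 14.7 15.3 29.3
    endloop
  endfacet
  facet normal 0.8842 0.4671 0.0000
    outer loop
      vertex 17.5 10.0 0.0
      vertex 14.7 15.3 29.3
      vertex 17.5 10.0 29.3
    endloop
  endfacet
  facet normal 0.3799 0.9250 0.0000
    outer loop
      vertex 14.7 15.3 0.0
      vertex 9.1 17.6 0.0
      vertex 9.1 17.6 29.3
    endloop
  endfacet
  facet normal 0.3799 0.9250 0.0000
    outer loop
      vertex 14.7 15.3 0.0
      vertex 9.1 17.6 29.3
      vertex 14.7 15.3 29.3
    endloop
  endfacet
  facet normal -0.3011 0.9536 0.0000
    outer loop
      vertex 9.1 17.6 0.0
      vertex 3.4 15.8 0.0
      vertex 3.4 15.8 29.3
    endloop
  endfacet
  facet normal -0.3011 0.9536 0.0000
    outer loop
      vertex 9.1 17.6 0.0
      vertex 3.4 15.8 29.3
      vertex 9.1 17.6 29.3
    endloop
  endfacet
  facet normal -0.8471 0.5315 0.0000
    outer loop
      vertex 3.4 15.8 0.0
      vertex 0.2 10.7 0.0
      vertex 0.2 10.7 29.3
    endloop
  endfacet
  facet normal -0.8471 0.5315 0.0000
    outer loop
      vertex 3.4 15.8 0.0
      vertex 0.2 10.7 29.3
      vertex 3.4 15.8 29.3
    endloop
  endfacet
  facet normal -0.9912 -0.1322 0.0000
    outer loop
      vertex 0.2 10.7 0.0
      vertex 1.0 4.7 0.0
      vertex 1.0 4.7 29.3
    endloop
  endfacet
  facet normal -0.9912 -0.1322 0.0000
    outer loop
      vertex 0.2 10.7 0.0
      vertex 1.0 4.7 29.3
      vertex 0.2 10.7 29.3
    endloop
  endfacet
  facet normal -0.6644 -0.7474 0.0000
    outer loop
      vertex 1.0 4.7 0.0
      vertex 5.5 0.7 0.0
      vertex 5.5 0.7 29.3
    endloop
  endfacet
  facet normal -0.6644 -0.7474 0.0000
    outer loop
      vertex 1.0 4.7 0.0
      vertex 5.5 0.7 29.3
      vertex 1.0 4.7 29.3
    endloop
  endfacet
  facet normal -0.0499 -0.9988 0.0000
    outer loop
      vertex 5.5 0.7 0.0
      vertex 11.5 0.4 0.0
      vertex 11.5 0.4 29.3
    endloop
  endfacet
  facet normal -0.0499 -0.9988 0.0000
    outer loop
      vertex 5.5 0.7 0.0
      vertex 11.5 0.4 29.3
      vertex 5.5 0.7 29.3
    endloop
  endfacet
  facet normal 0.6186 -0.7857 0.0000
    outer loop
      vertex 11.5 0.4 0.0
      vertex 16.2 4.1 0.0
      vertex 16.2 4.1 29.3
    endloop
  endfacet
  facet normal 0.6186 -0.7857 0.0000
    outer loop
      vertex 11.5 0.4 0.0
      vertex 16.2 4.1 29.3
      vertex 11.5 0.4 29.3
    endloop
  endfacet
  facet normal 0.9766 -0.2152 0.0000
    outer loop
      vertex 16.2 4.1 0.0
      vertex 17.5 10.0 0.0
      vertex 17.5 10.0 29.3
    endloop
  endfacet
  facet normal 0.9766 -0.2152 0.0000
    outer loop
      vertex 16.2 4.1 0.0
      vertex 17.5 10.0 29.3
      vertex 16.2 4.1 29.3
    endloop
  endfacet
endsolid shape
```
; perimeter-only toolpath
G21 ; units = mm
G90 ; absolute positioning
G28 ; home
; layer 1
G0 Z9.8
G0 X17.5 Y10.0
G1 X14.7 Y15.3
G1 X9.1 Y17.6
G1 X3.4 Y15.8
G1 X0.2 Y10.7
G1 X1.0 Y4.7
G1 X5.5 Y0.7
G1 X11.5 Y0.4
G1 X16.2 Y4.1
G1 X17.5 Y10.0
; layer 2
G0 Z19.5
G0 X17.5 Y10.0
G1 X14.7 Y15.3
G1 X9.1 Y17.6
G1 X3.4 Y15.8
G1 X0.2 Y10.7
G1 X1.0 Y4.7
G1 X5.5 Y0.7
G1 X11.5 Y0.4
G1 X16.2 Y4.1
G1 X17.5 Y10.0
; layer 3
G0 Z29.3
G0 X17.5 Y10.0
G1 X14.7 Y15.3
G1 X9.1 Y17.6
G1 X3.4 Y15.8
G1 X0.2 Y10.7
G1 X1.0 Y4.7
G1 X5.5 Y0.7
G1 X11.5 Y0.4
G1 X16.2 Y4.1
G1 X17.5 Y10.0
M2 ; end

The solid is a regular 9-sided prism (a cylinder approximated with 9 flat sides), circumscribed radius ≈ 8.8 mm, height ≈ 29.3 mm. Slicing at Δz = 9.8 mm — 3 equal slices spanning the solid's height, so layer i sits at z = i·h/3 — gives 3 non-empty perimeters. Each is a 9-segment closed polygon; G0 lifts to the layer z and rapids to the start vertex, then G1 traces the edges.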